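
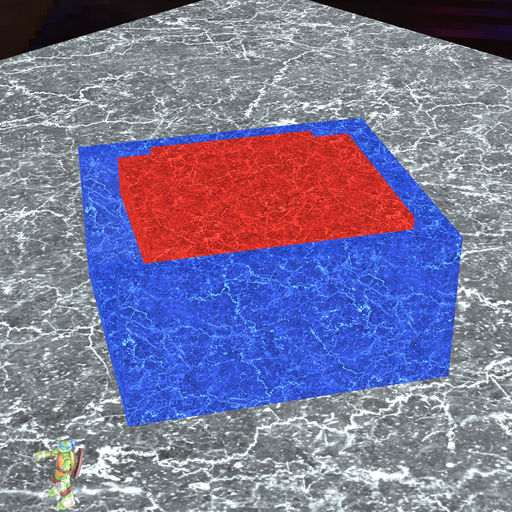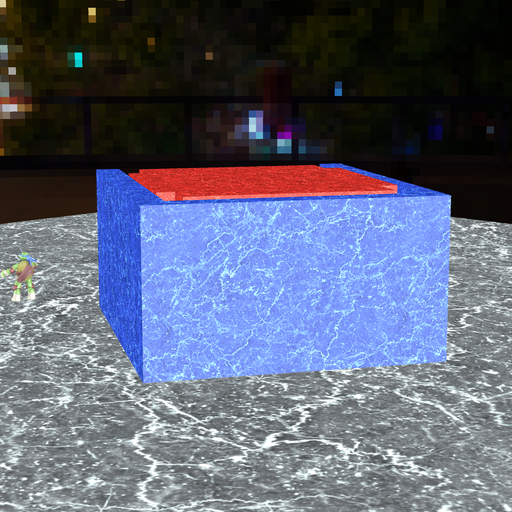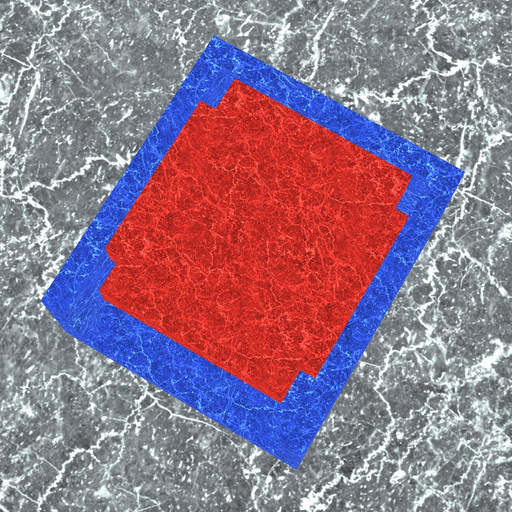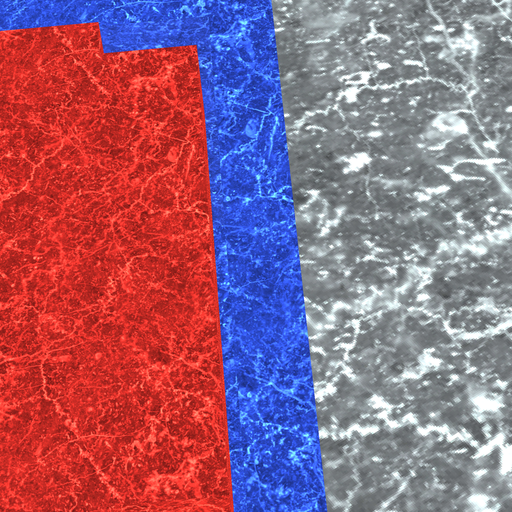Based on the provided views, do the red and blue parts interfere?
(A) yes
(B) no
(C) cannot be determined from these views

(B) no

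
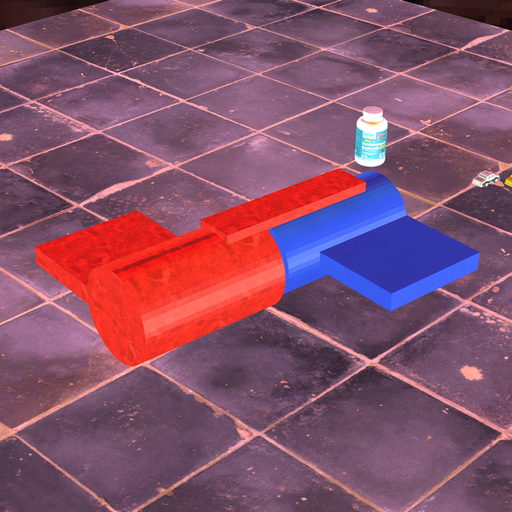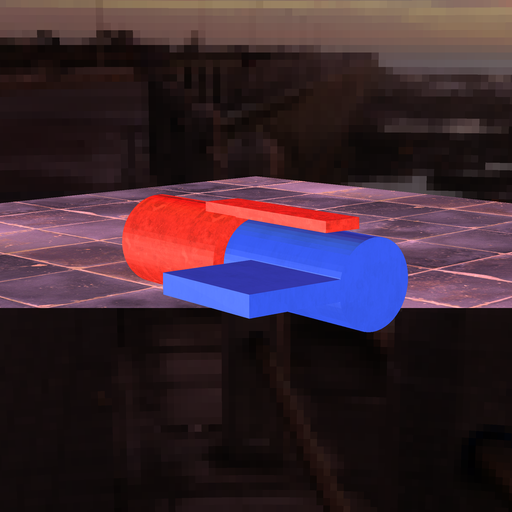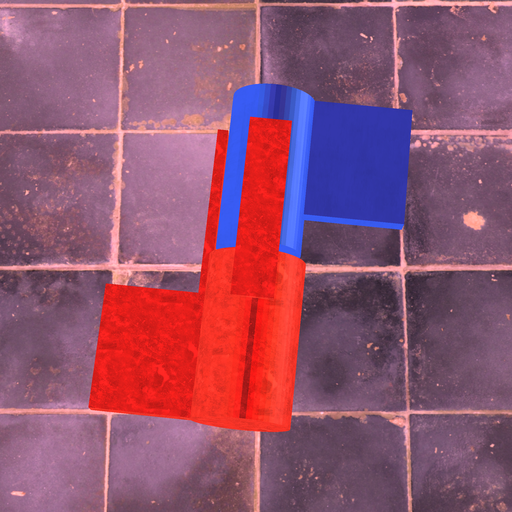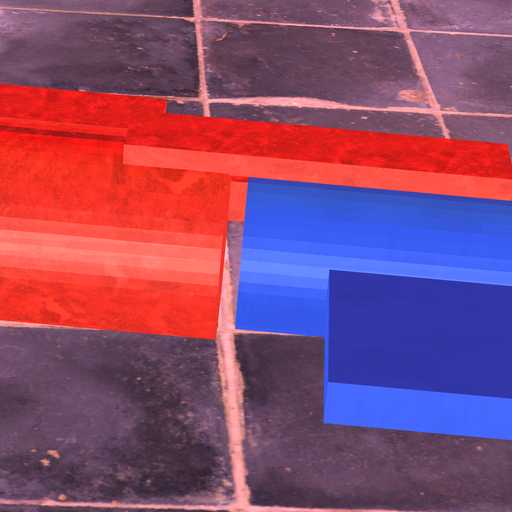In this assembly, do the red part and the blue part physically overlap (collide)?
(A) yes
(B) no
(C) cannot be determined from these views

(B) no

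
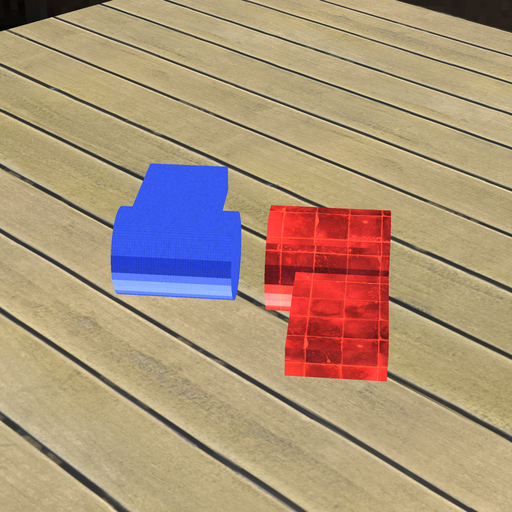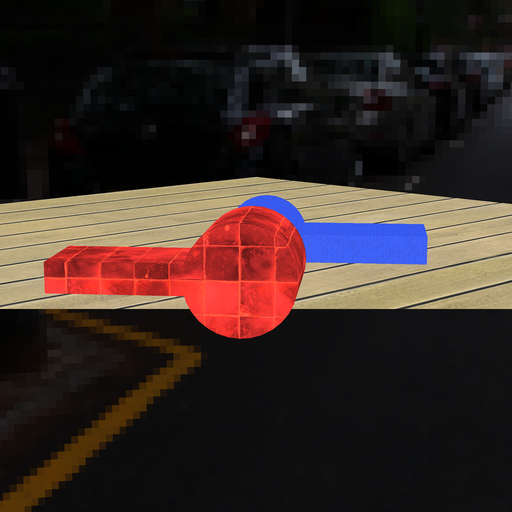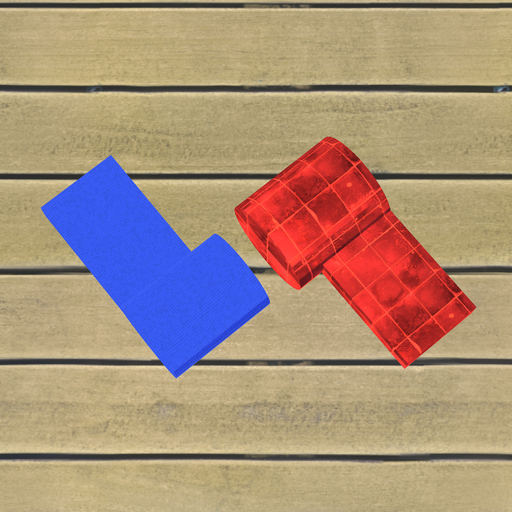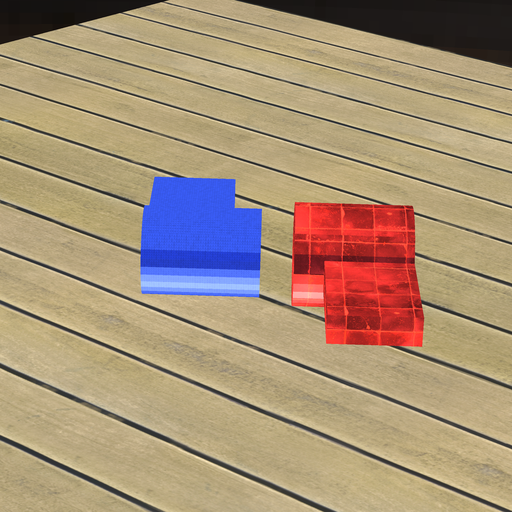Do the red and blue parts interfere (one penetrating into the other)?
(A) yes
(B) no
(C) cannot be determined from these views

(B) no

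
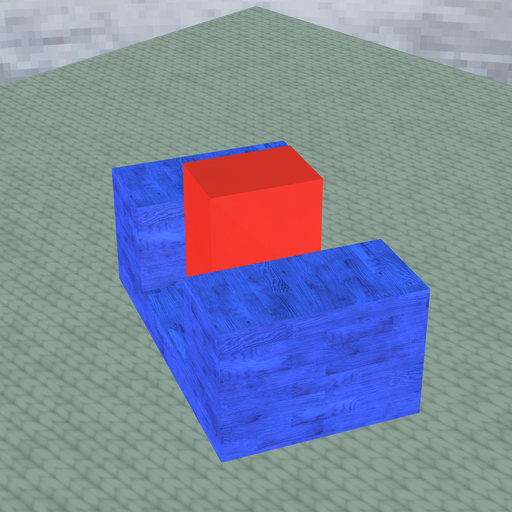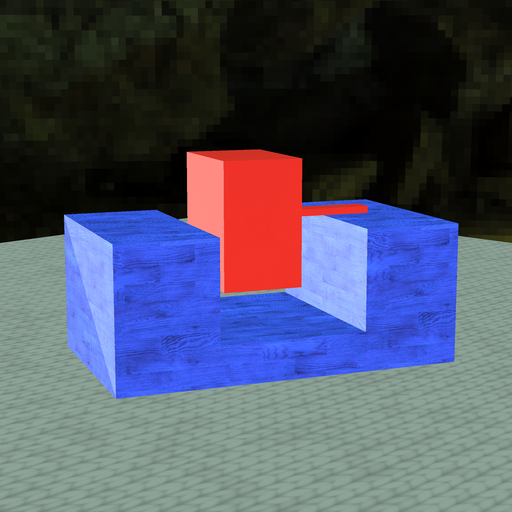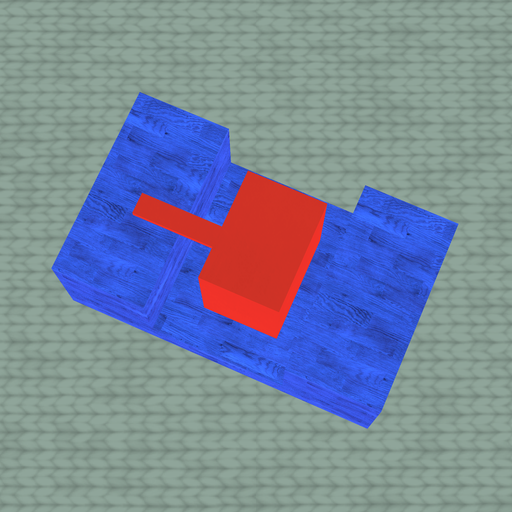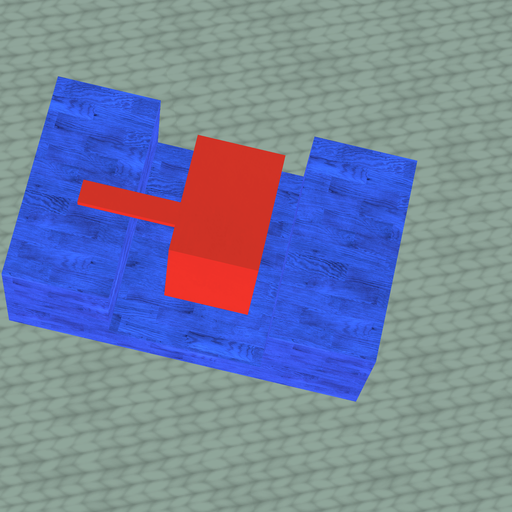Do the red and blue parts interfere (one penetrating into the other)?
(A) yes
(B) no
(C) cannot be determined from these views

(B) no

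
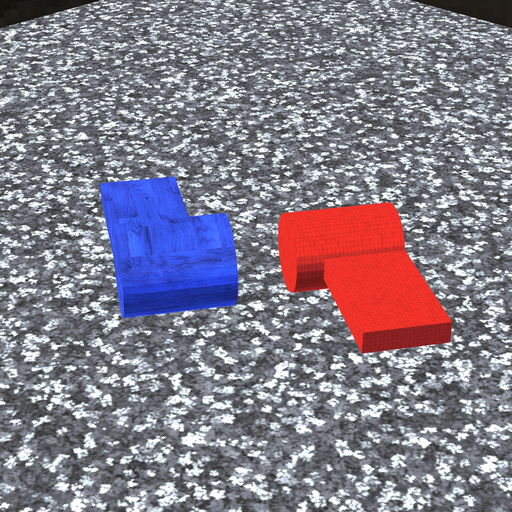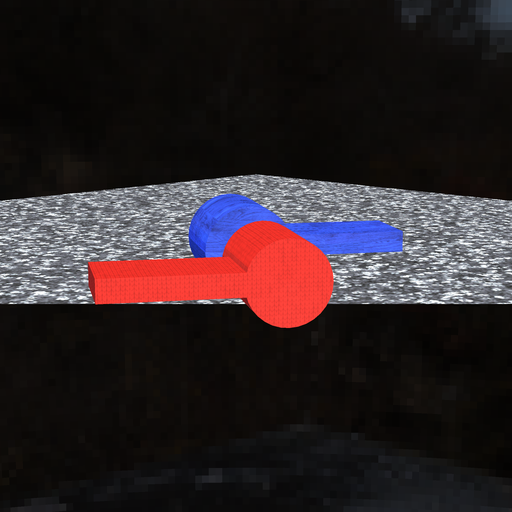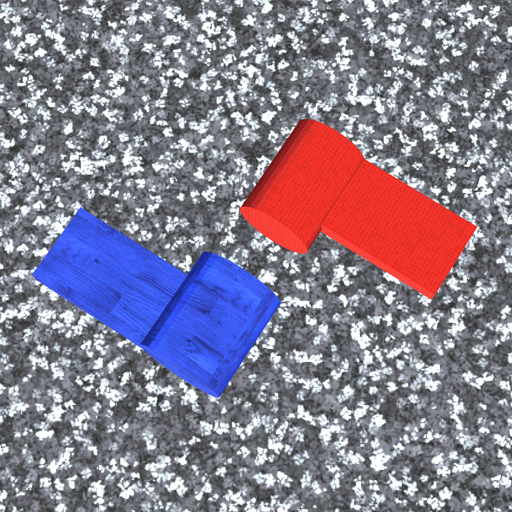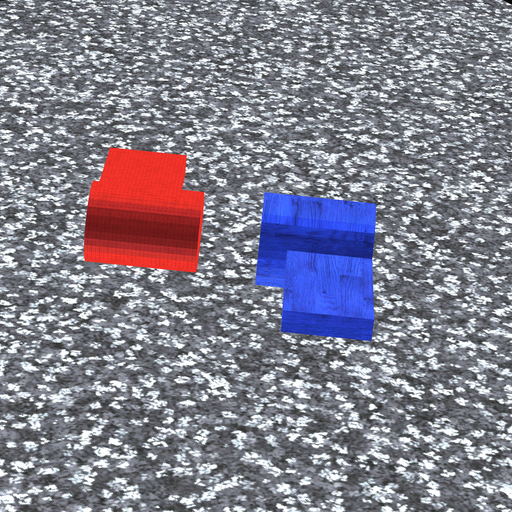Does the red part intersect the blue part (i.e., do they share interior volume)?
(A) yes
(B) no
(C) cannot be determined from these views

(B) no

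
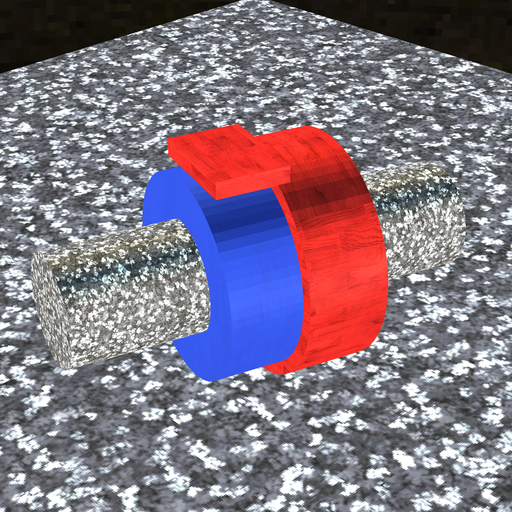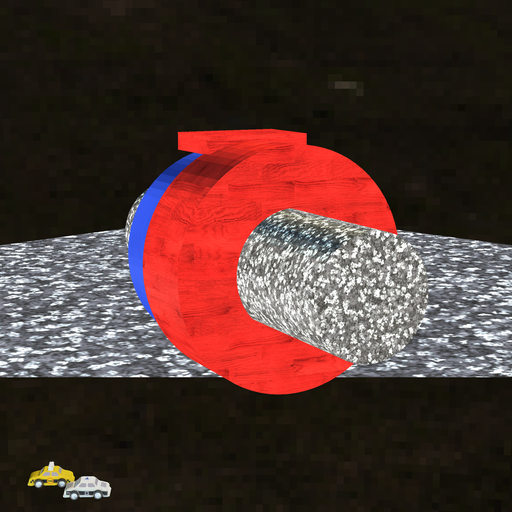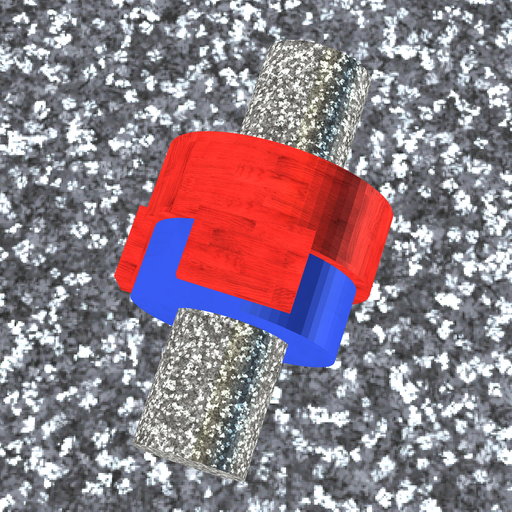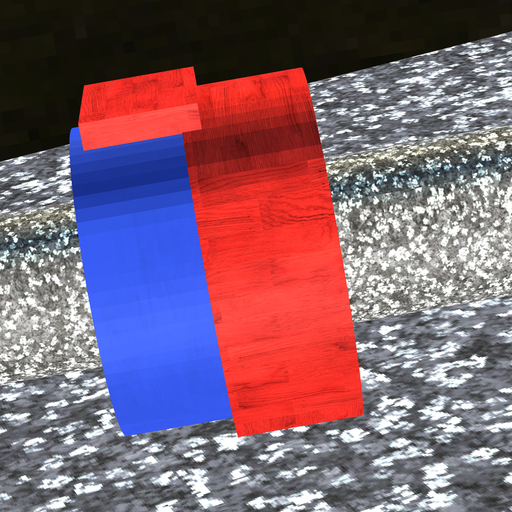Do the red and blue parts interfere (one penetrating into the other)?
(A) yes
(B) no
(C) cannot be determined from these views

(A) yes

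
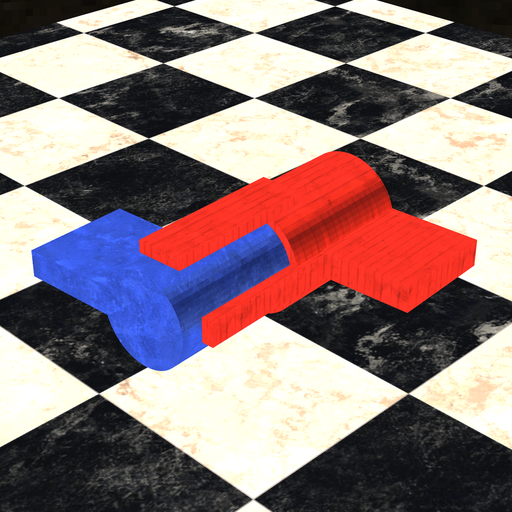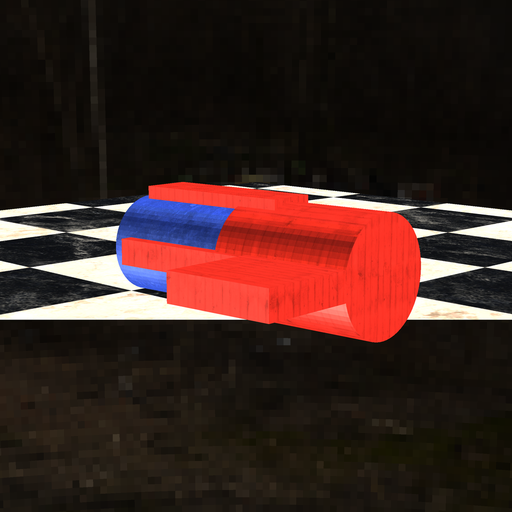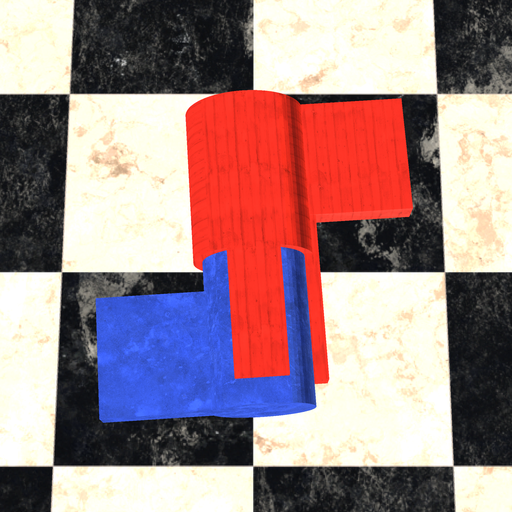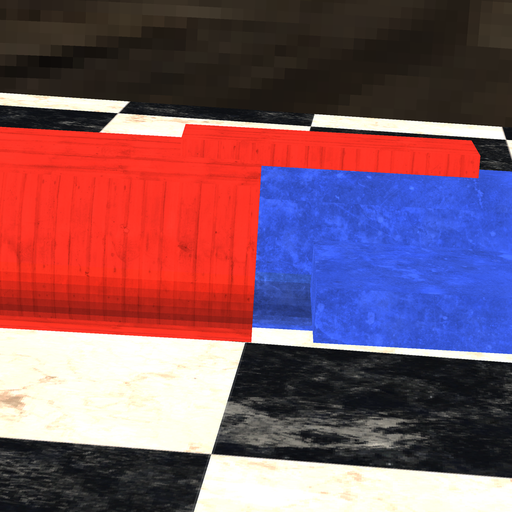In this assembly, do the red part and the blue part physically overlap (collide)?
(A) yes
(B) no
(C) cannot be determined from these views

(A) yes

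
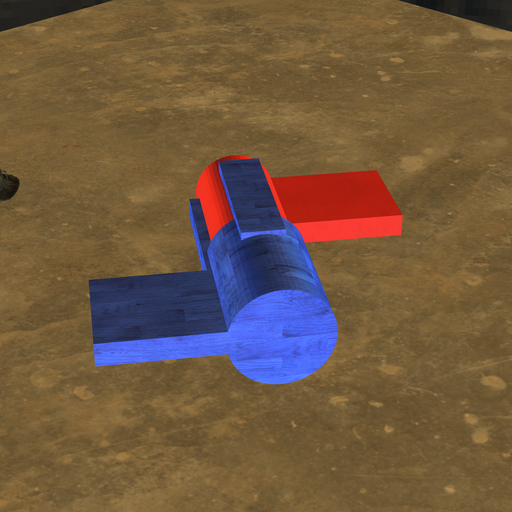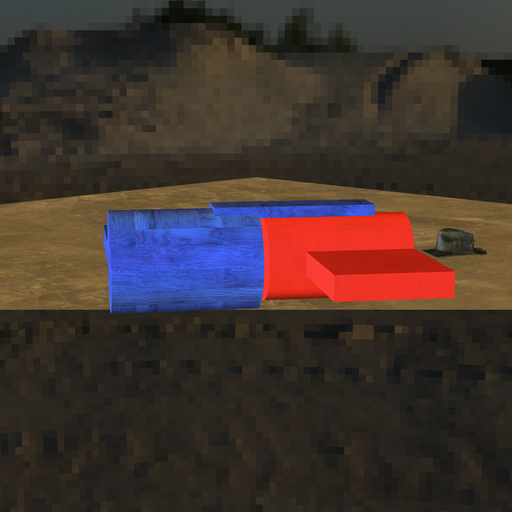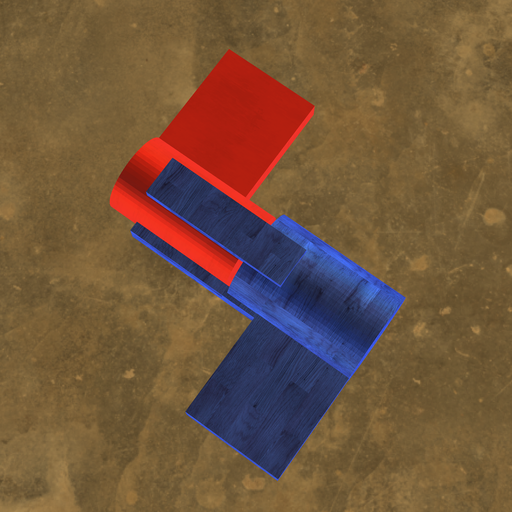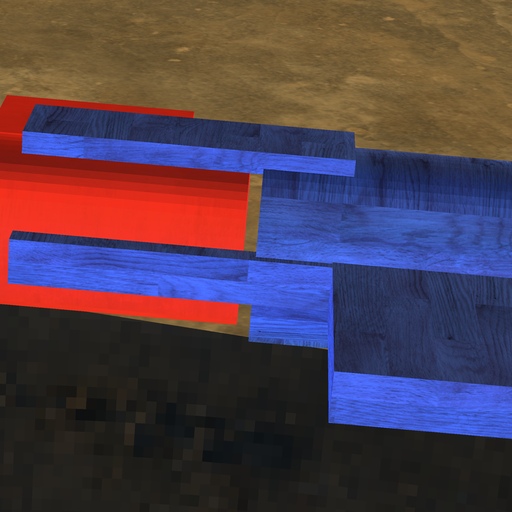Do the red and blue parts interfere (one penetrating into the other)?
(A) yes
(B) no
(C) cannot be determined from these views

(B) no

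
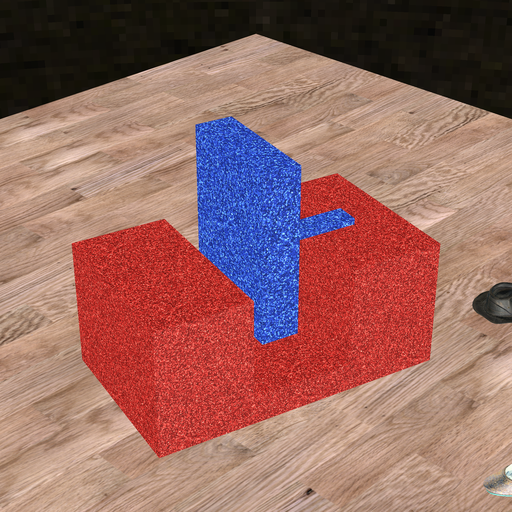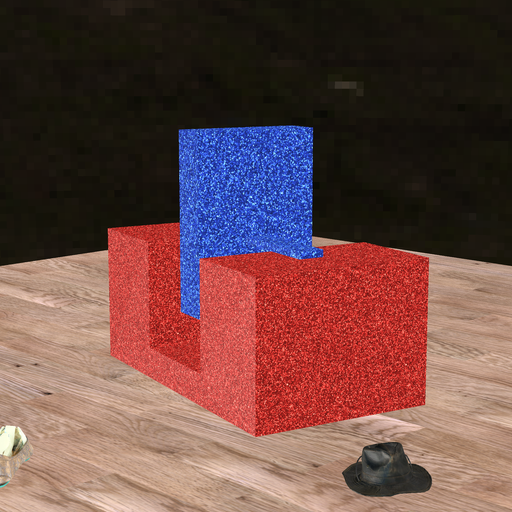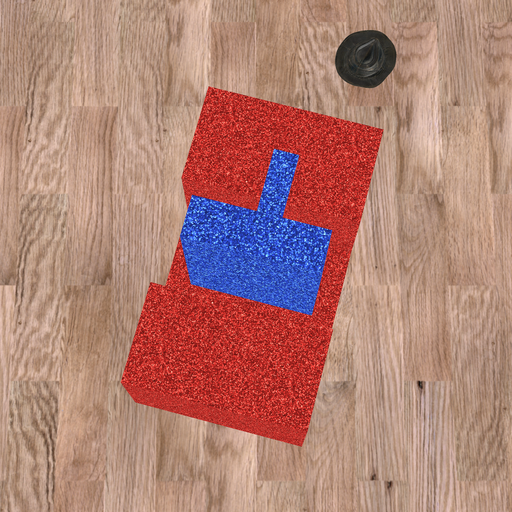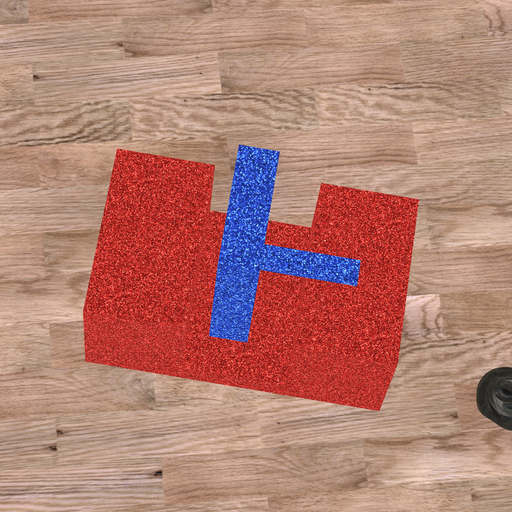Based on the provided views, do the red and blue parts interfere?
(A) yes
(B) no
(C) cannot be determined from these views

(B) no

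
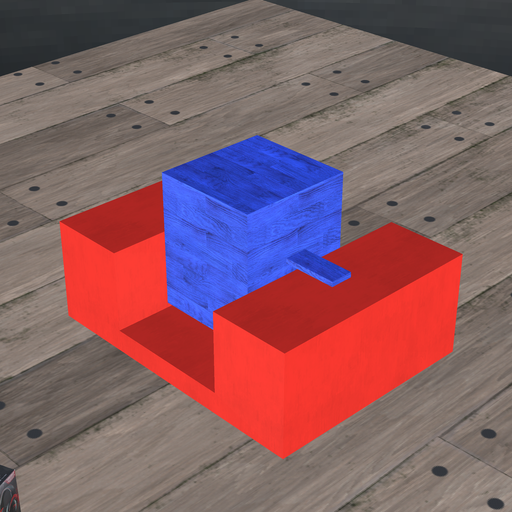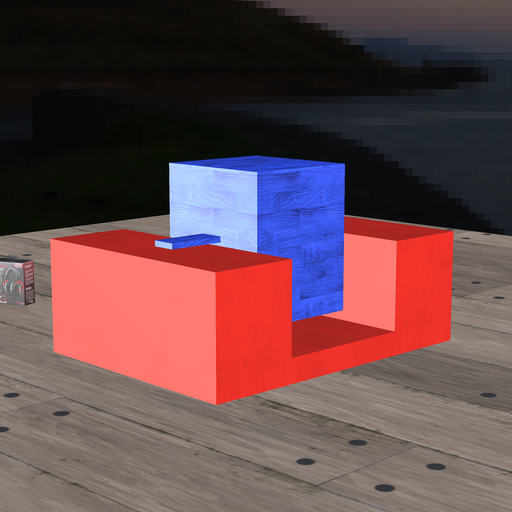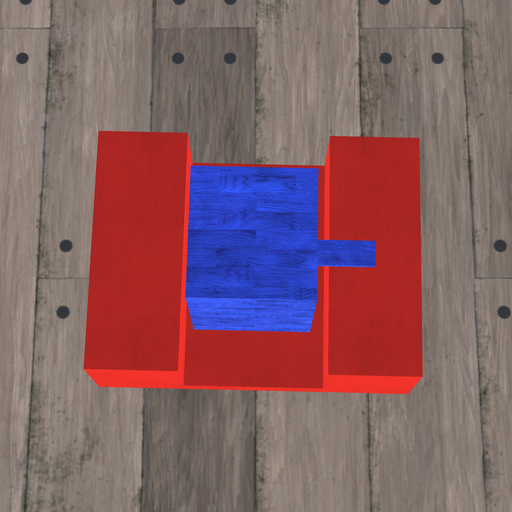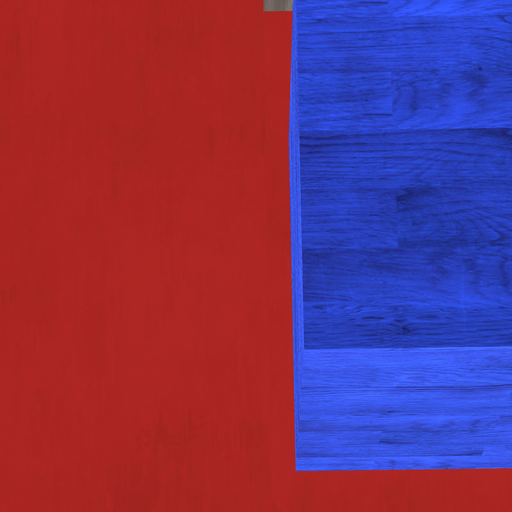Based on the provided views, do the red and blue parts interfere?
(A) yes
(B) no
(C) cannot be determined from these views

(B) no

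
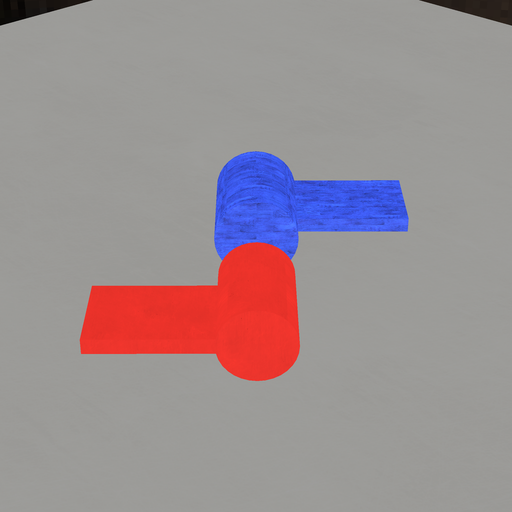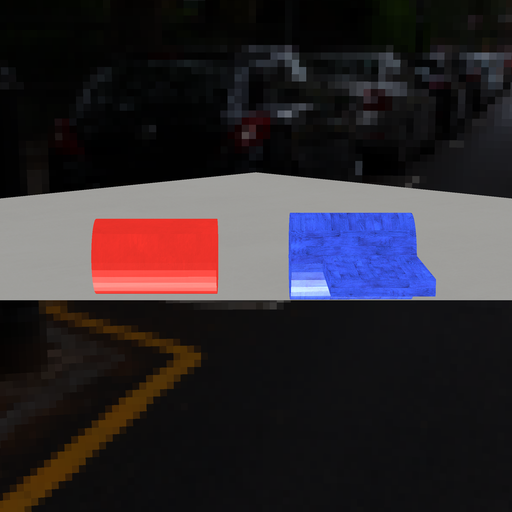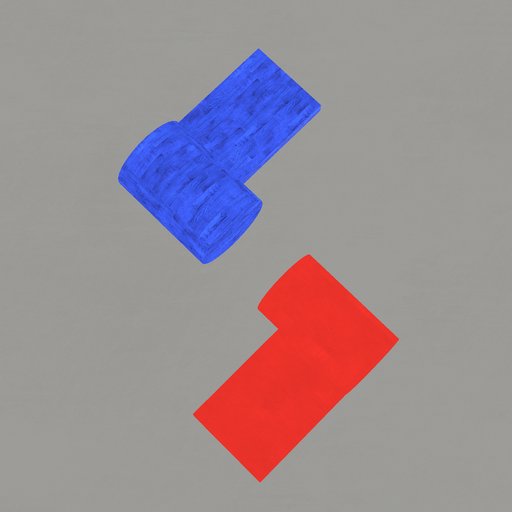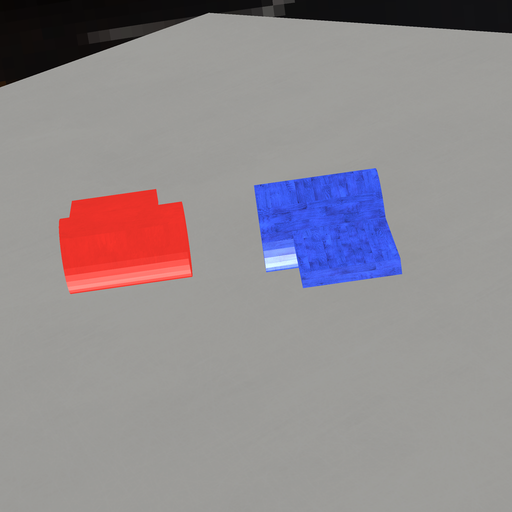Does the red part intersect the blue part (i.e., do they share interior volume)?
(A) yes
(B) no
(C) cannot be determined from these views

(B) no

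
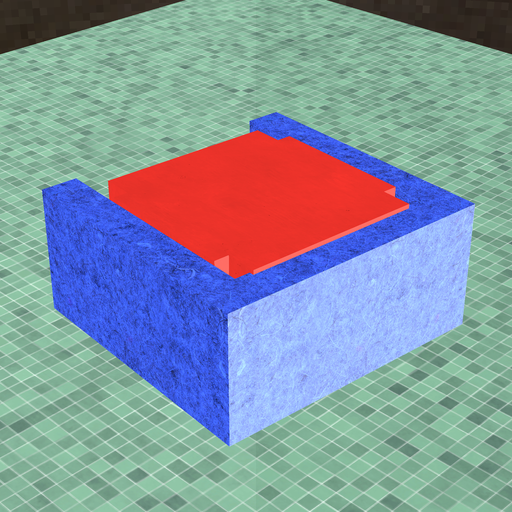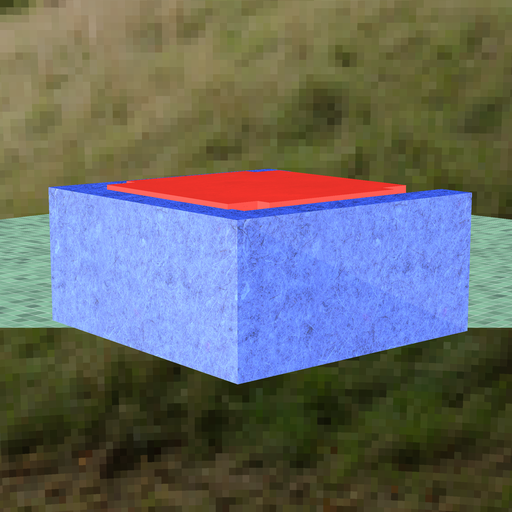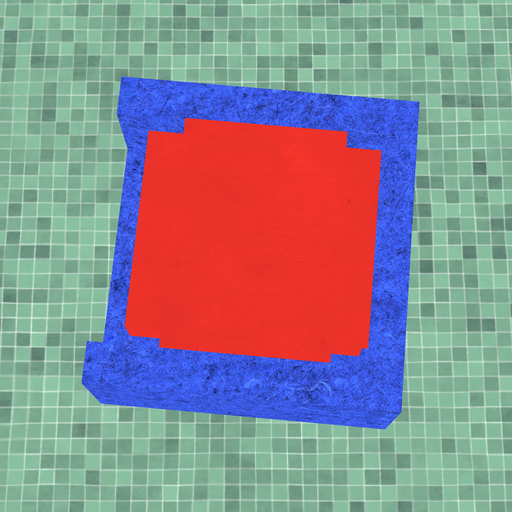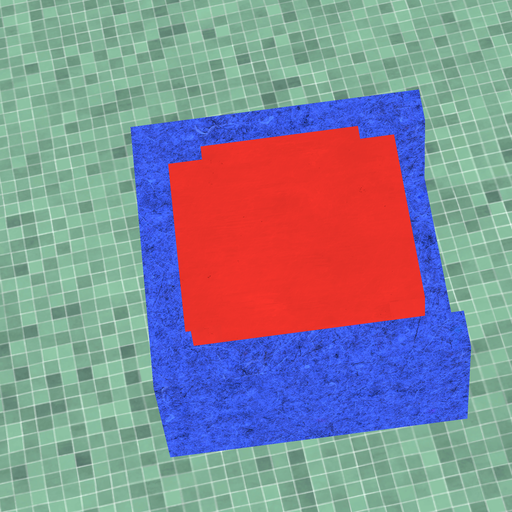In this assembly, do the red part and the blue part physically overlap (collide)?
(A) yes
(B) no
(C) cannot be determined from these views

(A) yes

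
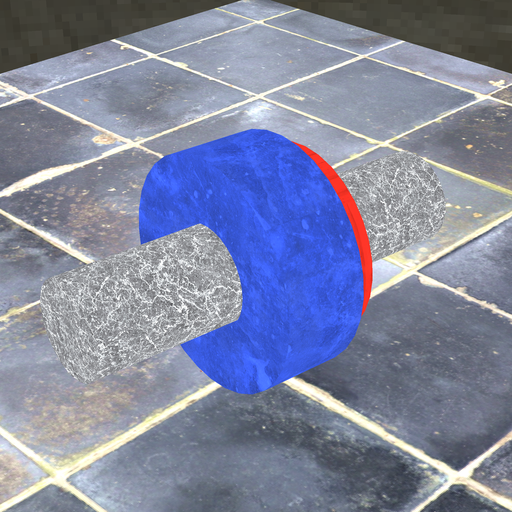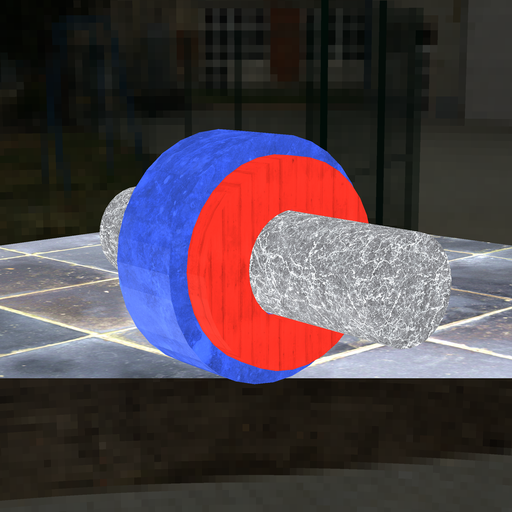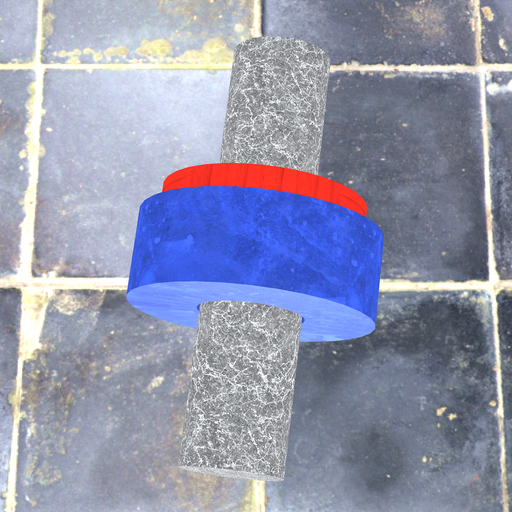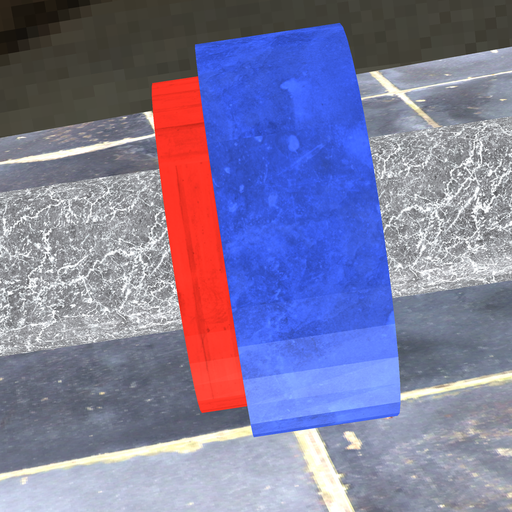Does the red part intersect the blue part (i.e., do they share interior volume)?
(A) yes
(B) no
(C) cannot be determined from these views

(A) yes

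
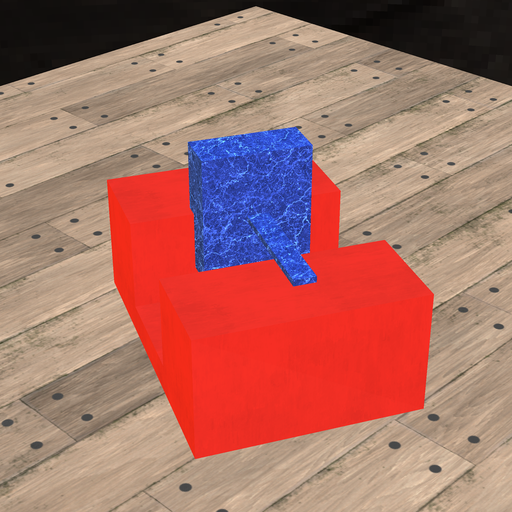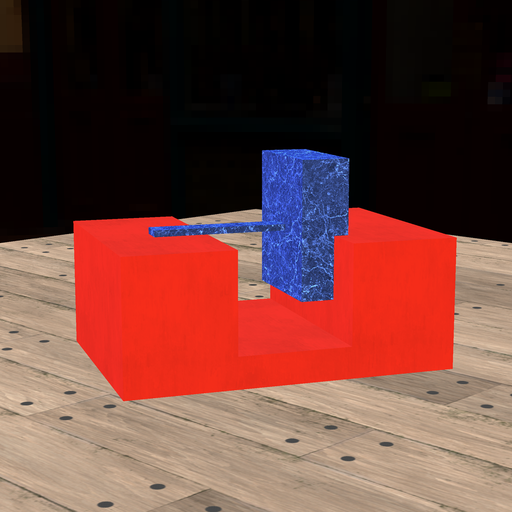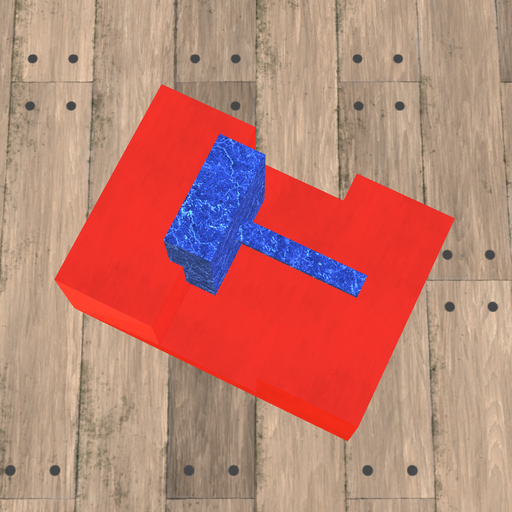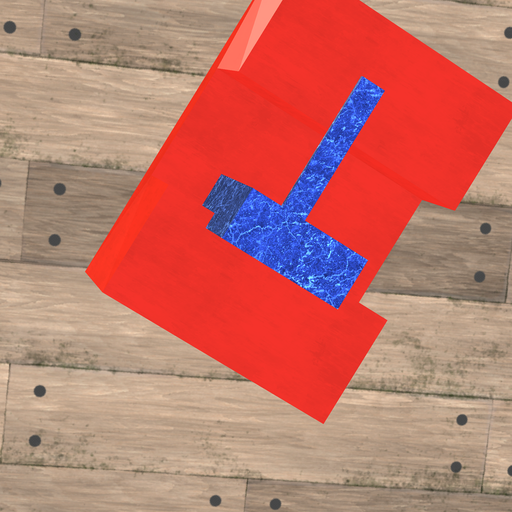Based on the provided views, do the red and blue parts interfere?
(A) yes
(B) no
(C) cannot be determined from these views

(A) yes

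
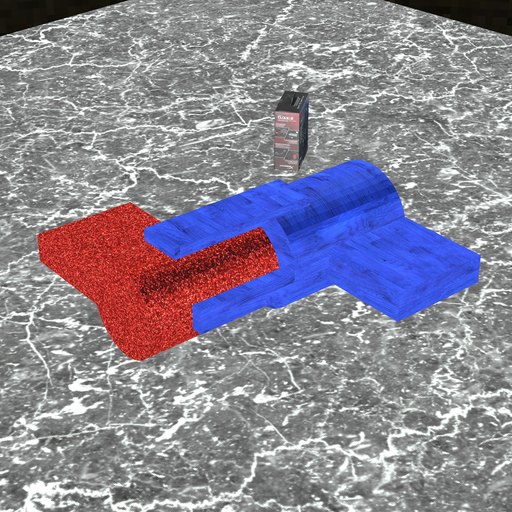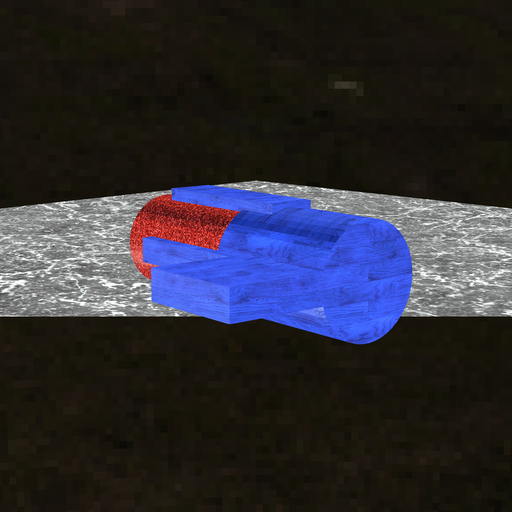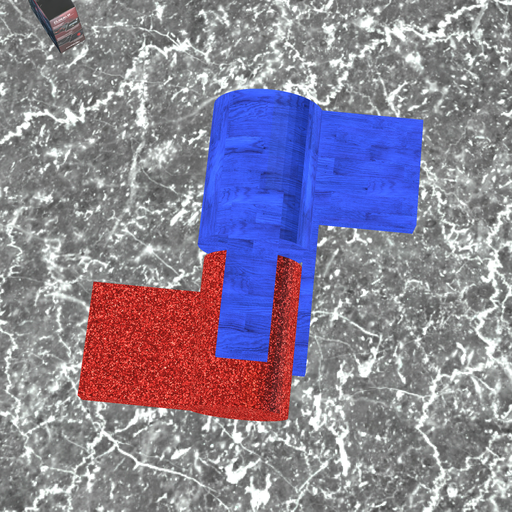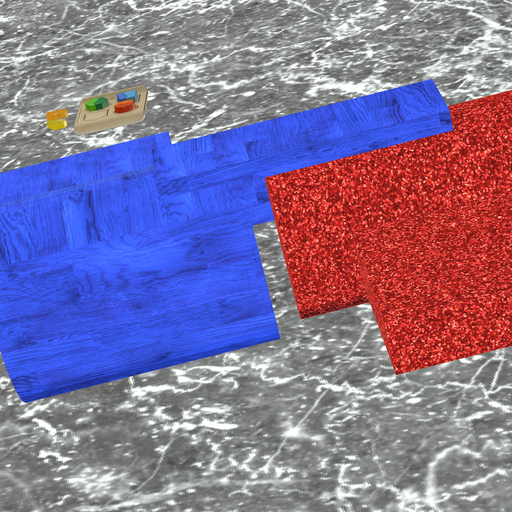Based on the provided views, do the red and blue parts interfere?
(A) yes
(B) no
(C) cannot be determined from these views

(B) no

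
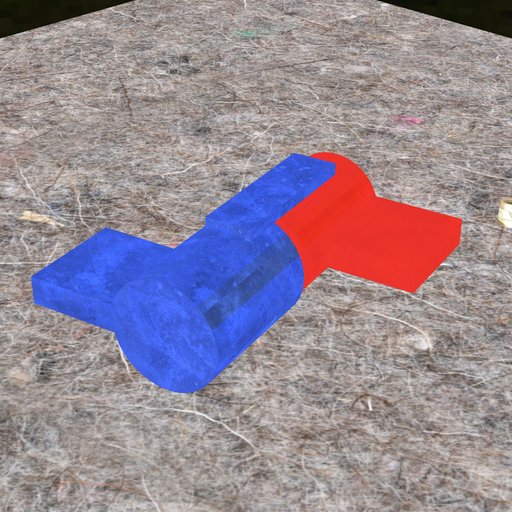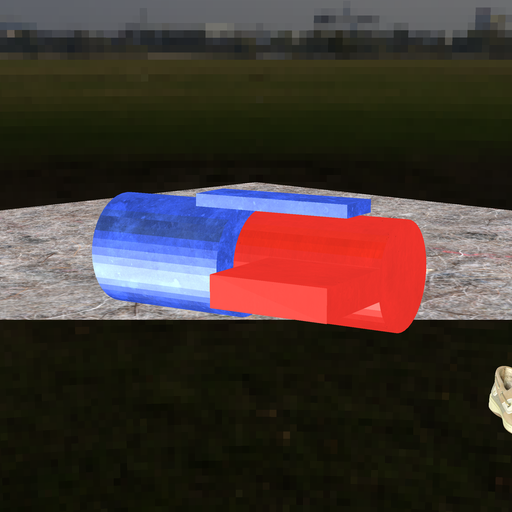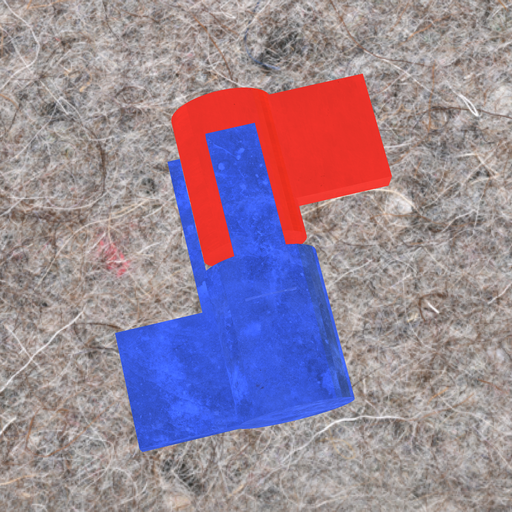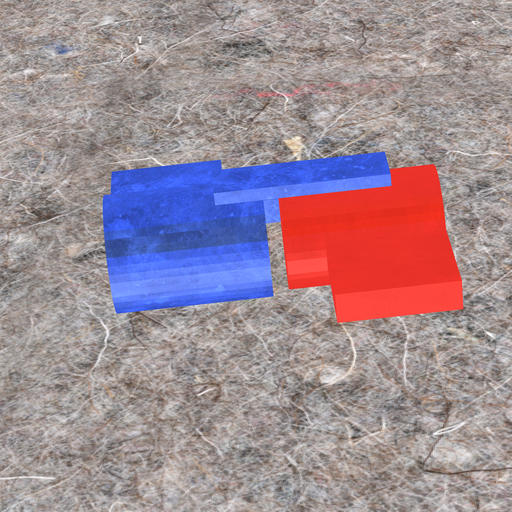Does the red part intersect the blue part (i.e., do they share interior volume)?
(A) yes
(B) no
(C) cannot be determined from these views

(B) no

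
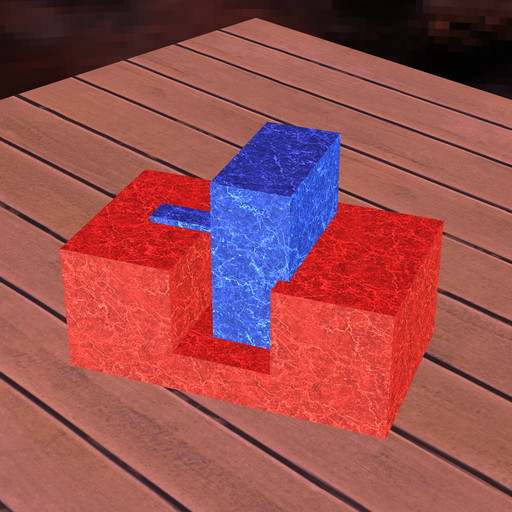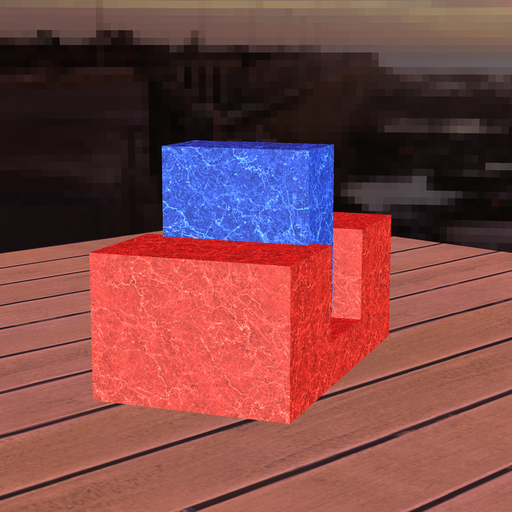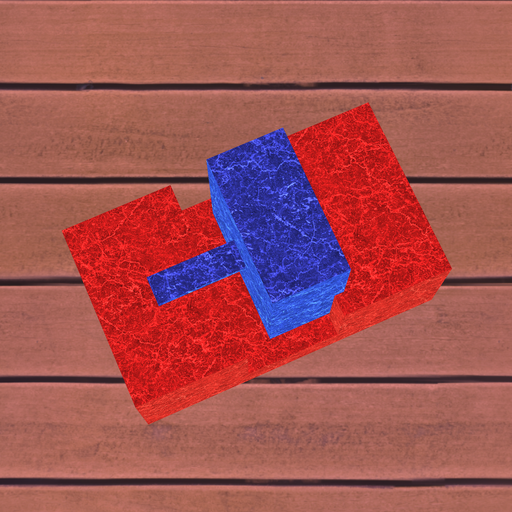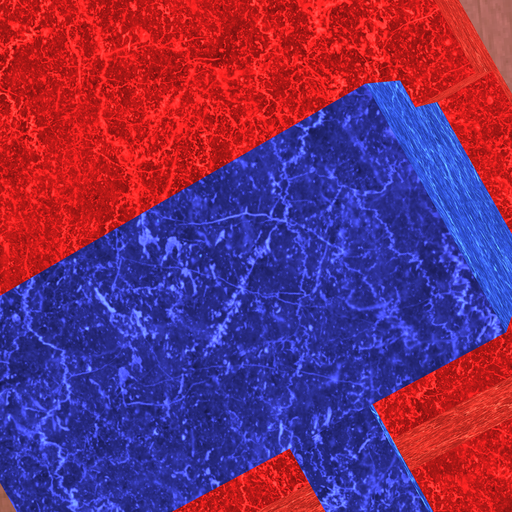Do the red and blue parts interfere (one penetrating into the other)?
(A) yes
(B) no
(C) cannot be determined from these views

(A) yes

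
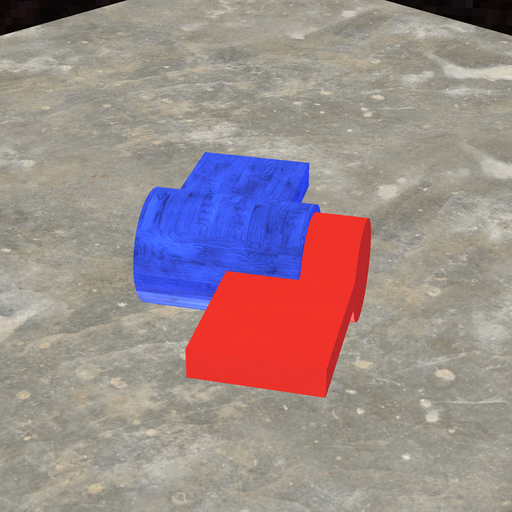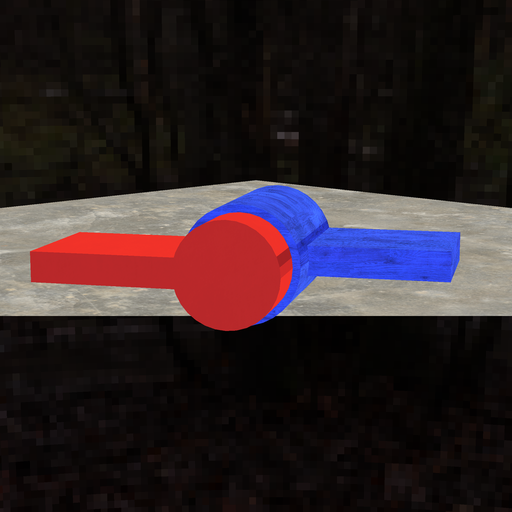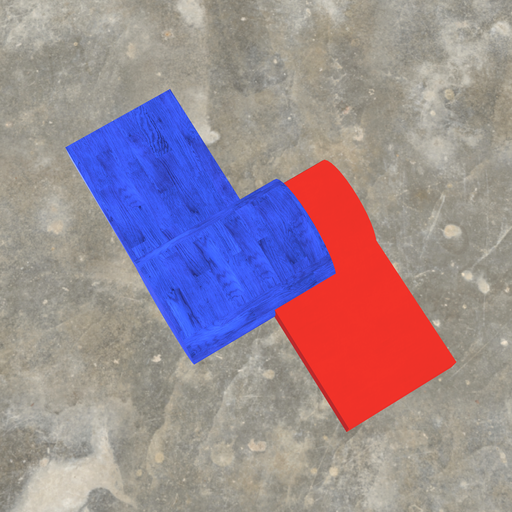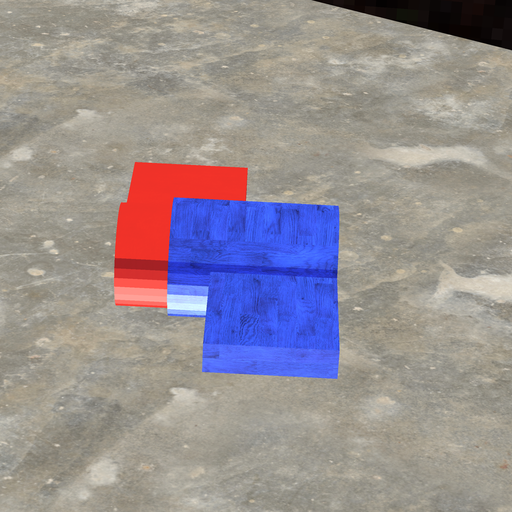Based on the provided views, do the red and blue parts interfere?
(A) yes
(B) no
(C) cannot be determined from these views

(A) yes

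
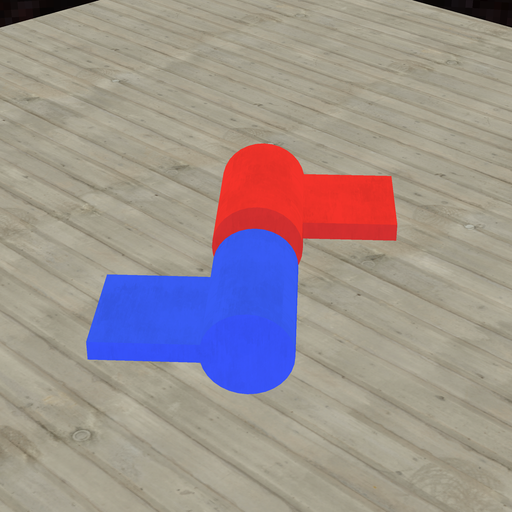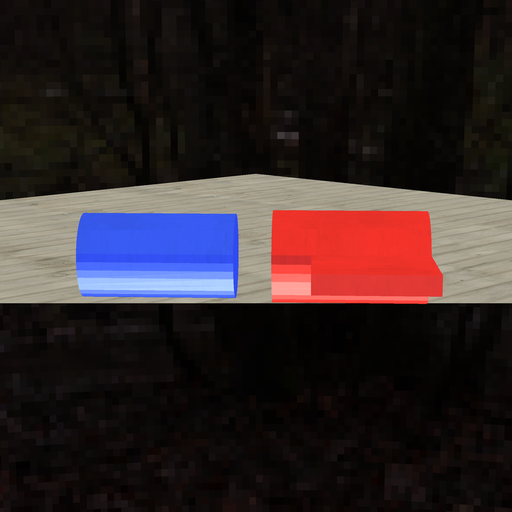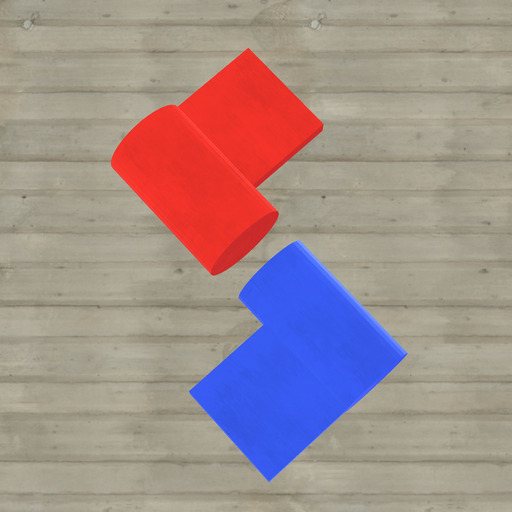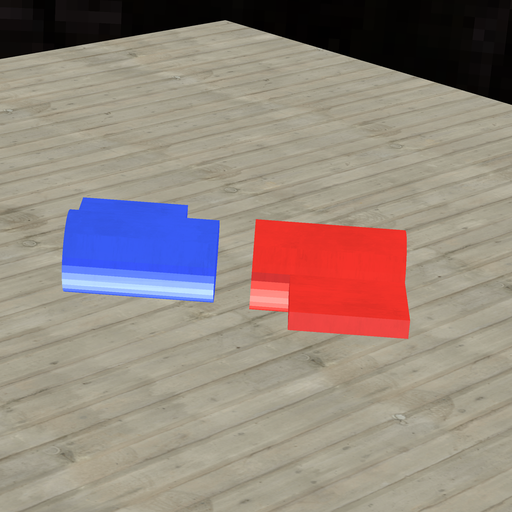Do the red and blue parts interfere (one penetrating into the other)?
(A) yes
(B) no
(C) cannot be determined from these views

(B) no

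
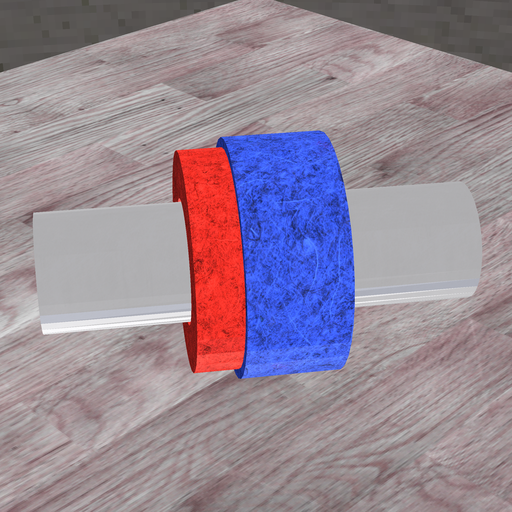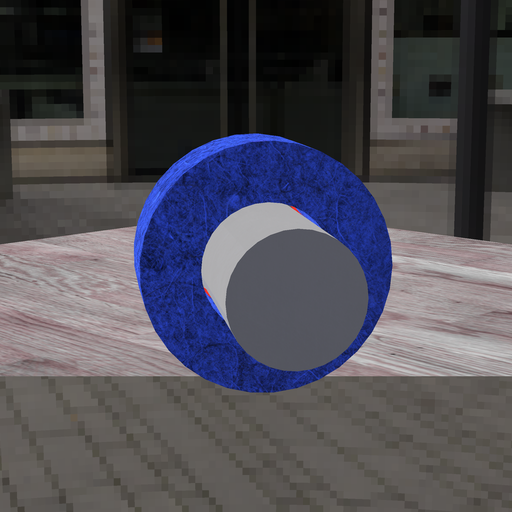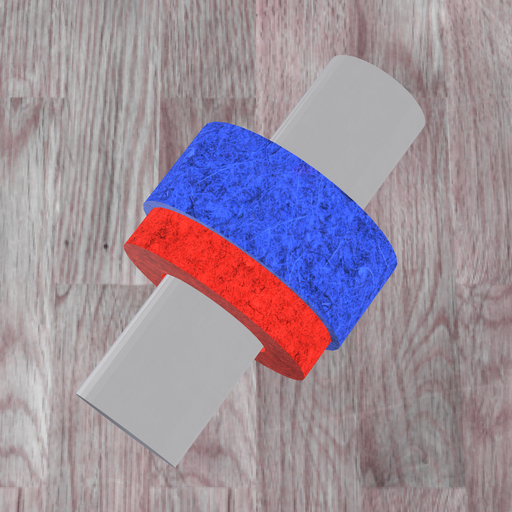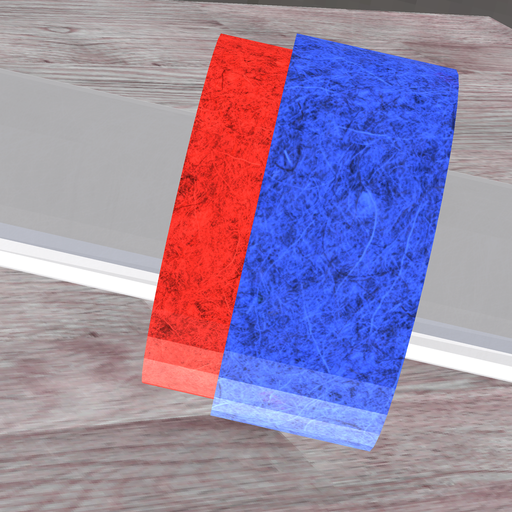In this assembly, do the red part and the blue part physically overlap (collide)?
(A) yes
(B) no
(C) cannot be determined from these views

(A) yes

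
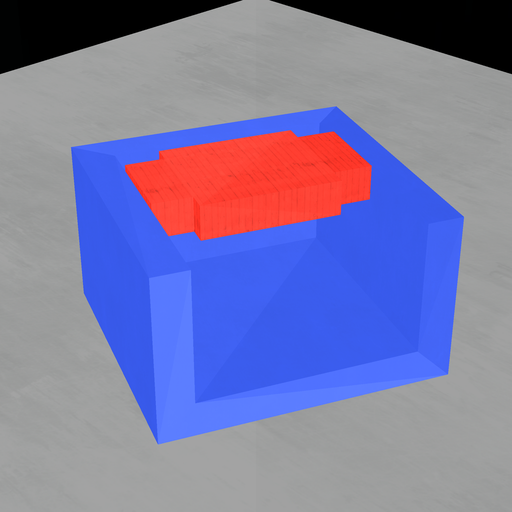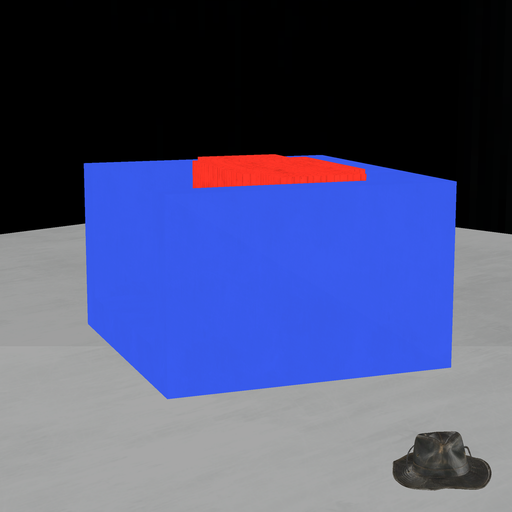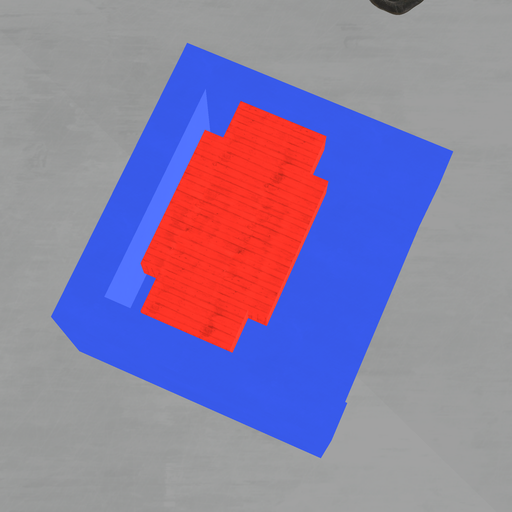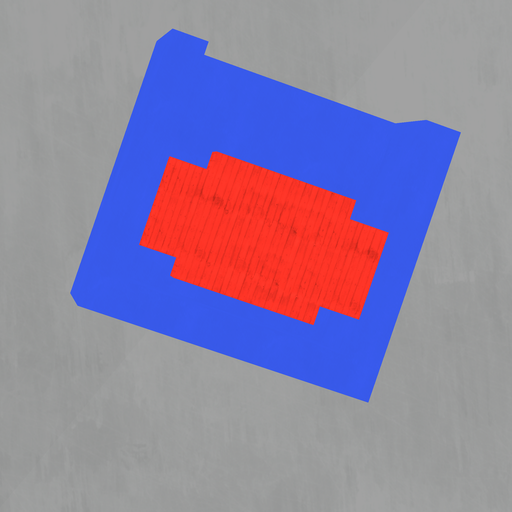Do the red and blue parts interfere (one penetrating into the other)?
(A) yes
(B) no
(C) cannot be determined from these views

(B) no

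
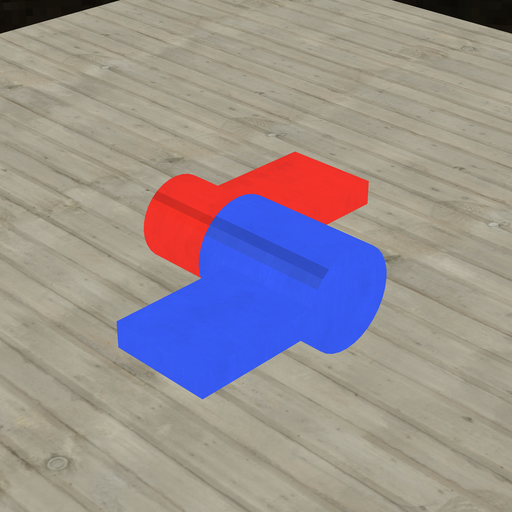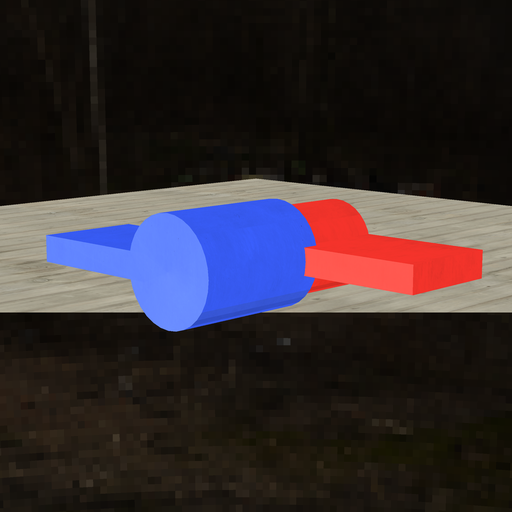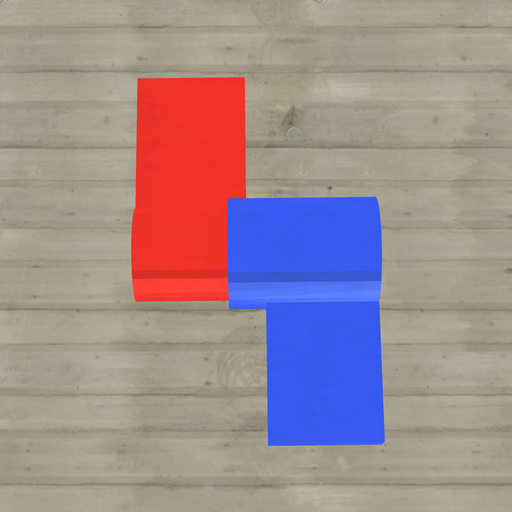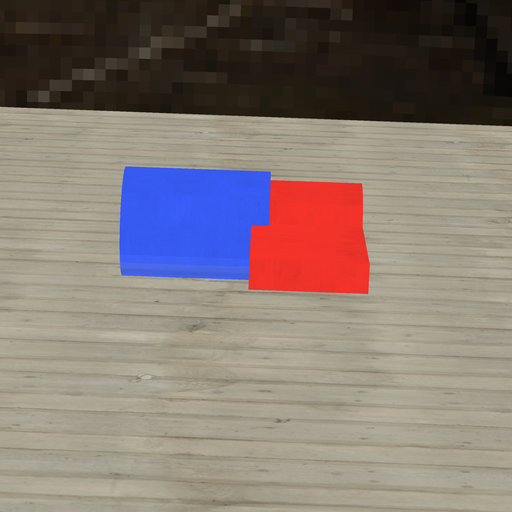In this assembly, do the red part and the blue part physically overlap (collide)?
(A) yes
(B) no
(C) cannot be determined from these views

(A) yes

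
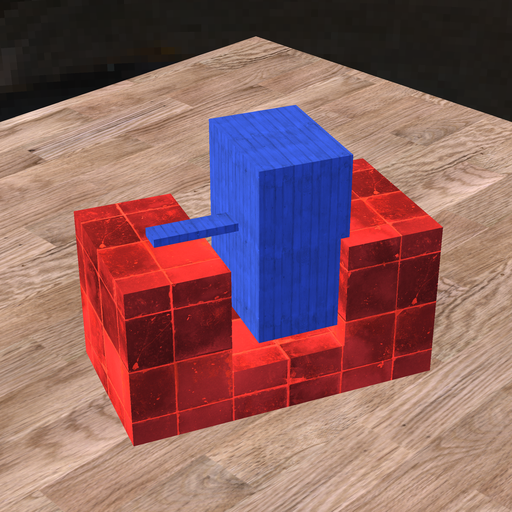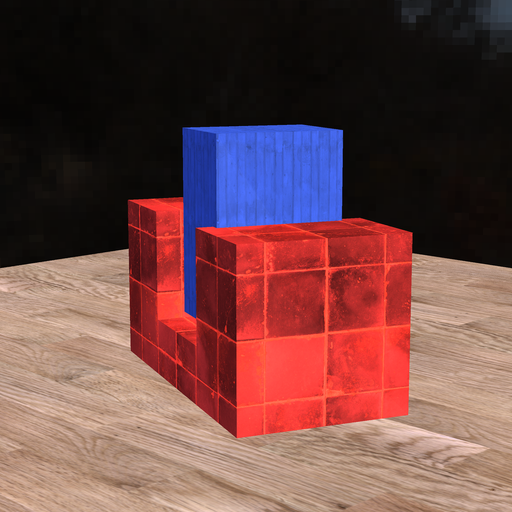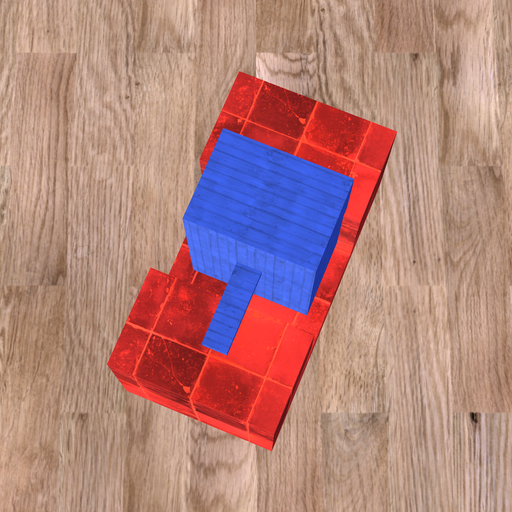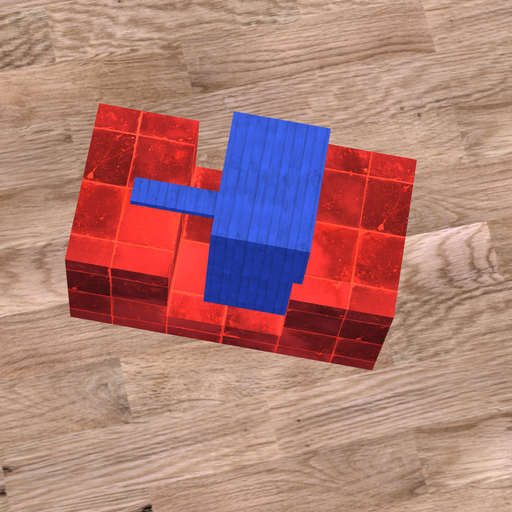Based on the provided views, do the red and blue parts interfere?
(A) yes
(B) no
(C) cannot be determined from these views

(A) yes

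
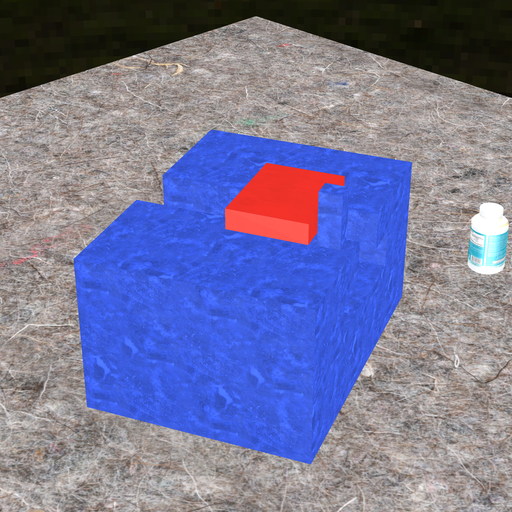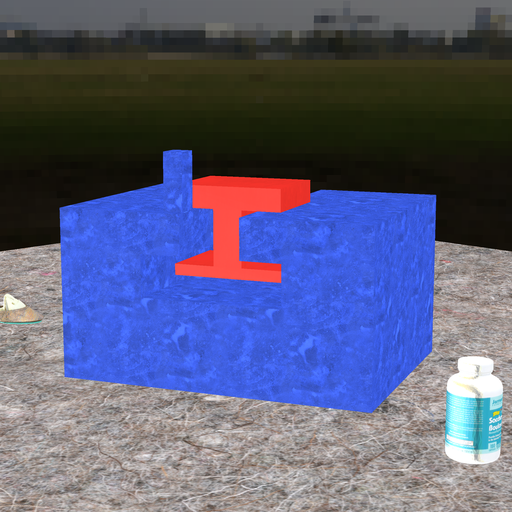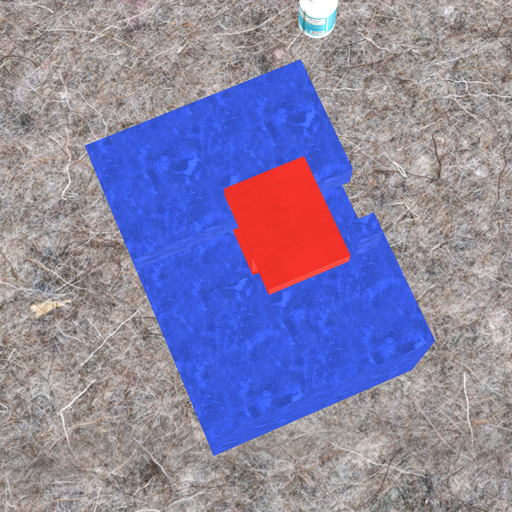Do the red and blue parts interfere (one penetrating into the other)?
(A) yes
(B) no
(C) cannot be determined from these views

(B) no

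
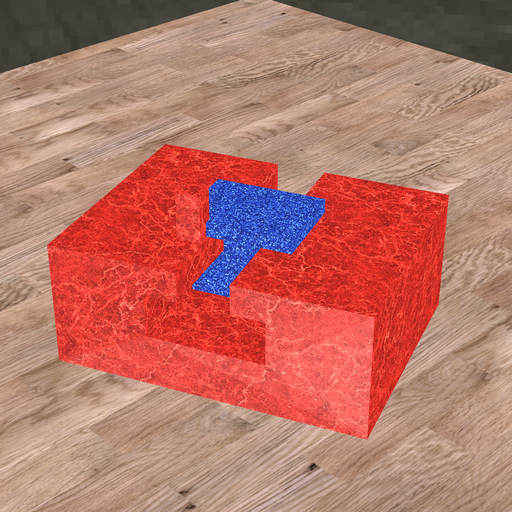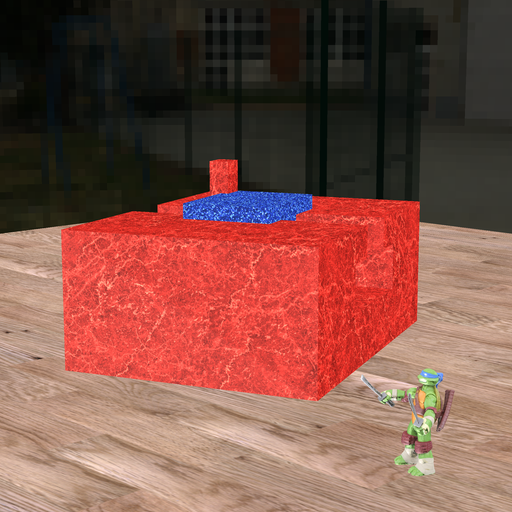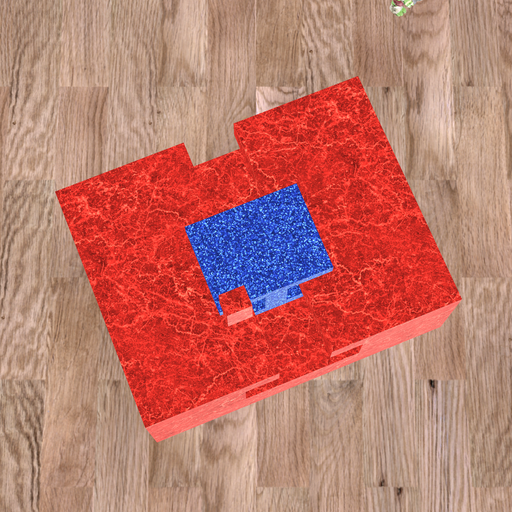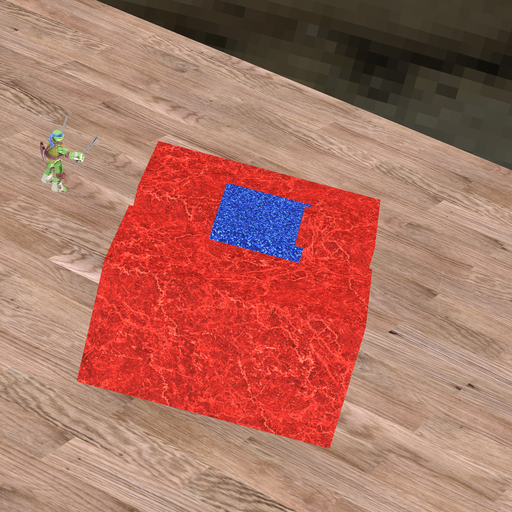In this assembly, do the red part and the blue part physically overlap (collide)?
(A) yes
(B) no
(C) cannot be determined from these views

(A) yes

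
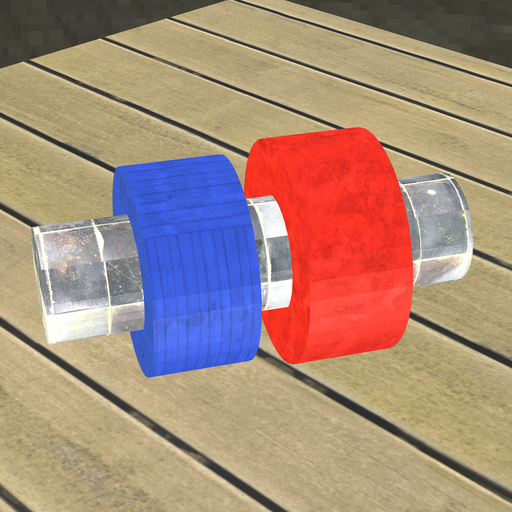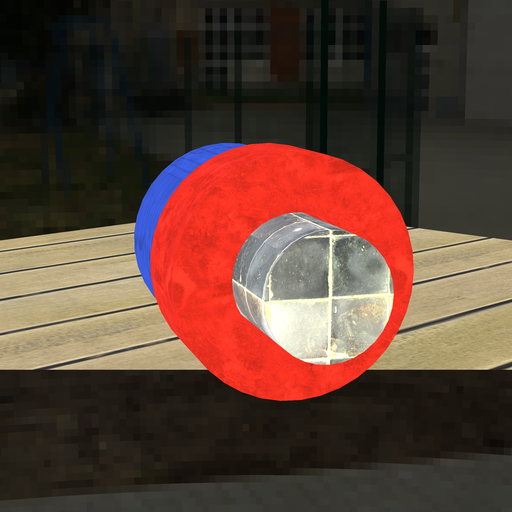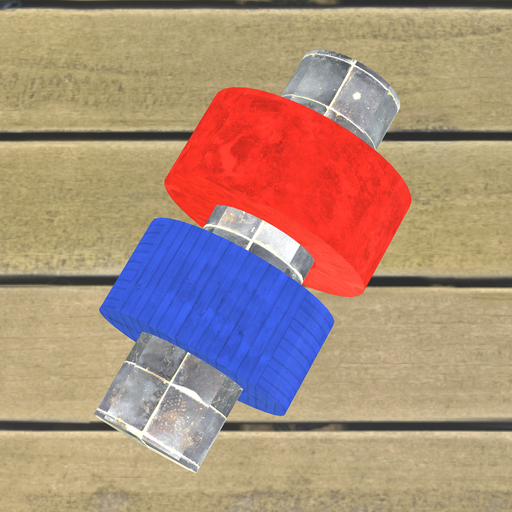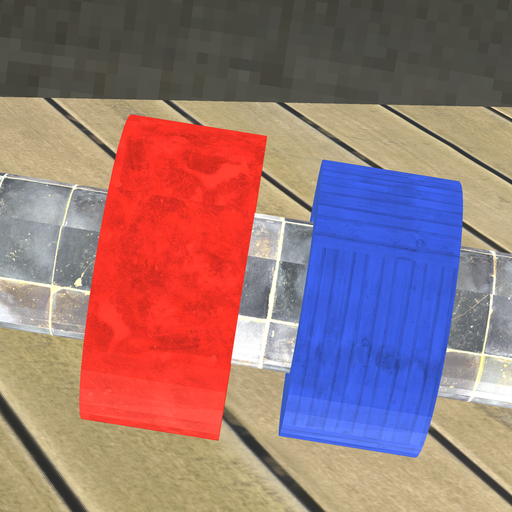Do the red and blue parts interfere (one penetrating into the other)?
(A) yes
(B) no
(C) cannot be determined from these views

(B) no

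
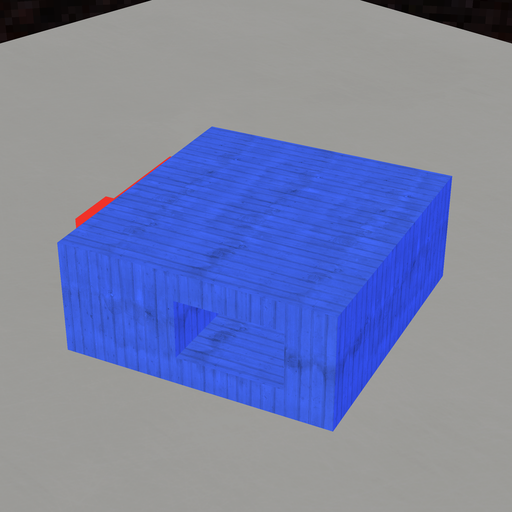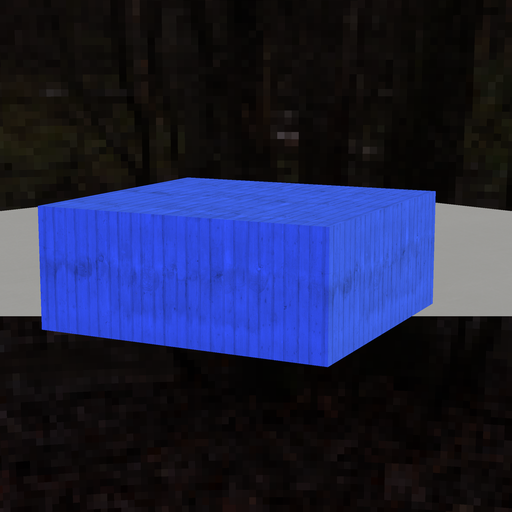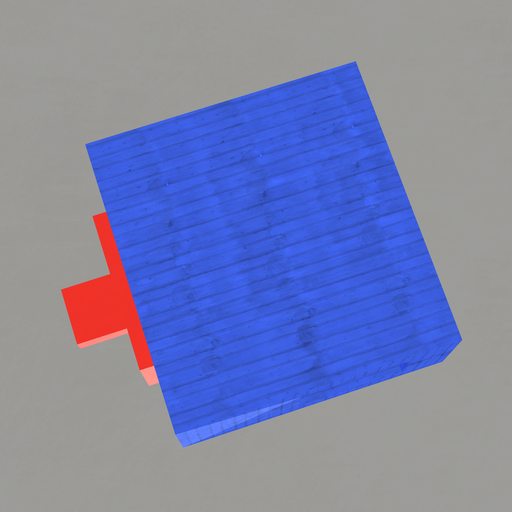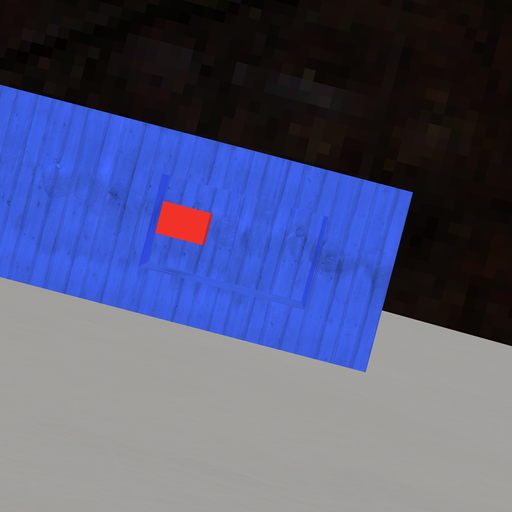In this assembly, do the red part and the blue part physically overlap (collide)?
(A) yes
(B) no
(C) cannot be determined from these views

(B) no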